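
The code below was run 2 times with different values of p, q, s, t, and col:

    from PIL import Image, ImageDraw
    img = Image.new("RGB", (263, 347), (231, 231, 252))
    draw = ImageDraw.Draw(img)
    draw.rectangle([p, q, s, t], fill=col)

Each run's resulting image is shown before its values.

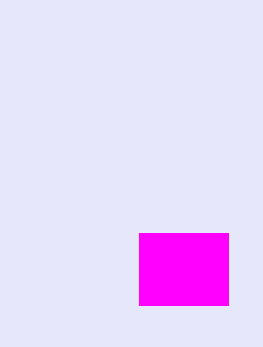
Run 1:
p = 139, q = 233, s = 228, t = 305, col = 'magenta'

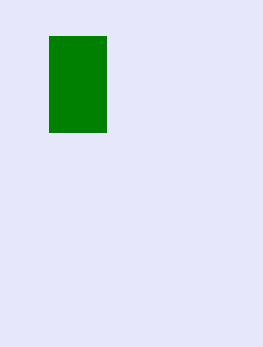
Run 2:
p = 49, q = 36, s = 106, t = 132, col = 'green'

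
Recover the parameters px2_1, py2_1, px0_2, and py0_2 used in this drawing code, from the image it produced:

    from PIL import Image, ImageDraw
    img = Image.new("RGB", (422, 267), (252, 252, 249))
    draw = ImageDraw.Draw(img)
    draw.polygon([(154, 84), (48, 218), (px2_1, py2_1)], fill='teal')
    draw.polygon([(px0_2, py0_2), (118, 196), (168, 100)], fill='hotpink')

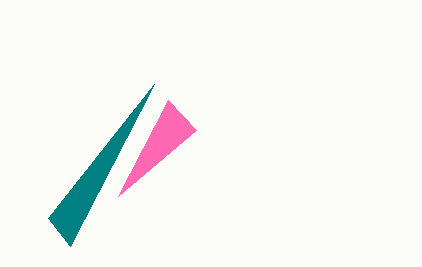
px2_1 = 70, py2_1 = 246, px0_2 = 196, py0_2 = 130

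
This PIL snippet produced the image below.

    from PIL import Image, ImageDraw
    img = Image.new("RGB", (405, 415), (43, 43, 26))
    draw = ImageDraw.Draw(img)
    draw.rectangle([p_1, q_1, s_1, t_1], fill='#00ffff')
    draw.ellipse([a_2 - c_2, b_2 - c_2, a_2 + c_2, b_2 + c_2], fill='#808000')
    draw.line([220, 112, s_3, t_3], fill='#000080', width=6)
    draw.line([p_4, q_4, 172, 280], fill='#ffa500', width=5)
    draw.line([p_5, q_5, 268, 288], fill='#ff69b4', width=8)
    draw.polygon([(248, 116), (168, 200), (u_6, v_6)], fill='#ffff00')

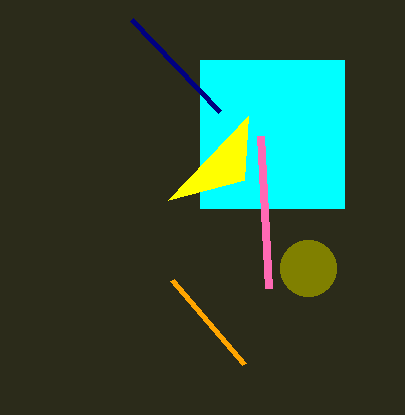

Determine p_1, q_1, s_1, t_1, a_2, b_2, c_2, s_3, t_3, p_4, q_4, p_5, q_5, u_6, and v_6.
p_1 = 200; q_1 = 60; s_1 = 344; t_1 = 208; a_2 = 308; b_2 = 268; c_2 = 28; s_3 = 132; t_3 = 20; p_4 = 244; q_4 = 364; p_5 = 260; q_5 = 136; u_6 = 244; v_6 = 180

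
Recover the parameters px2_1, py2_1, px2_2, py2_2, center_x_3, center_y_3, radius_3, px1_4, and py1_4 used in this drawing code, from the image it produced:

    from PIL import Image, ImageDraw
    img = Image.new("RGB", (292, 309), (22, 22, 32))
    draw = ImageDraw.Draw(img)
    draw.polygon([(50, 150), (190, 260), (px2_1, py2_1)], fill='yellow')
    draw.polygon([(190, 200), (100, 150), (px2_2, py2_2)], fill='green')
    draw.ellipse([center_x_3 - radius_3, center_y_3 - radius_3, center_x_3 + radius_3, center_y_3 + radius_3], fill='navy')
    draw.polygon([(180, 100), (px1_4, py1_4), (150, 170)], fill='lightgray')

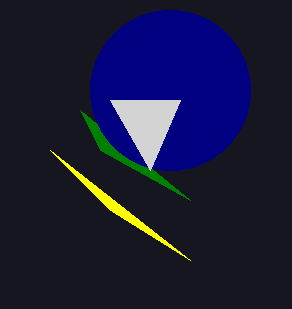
px2_1 = 110; py2_1 = 210; px2_2 = 80; py2_2 = 110; center_x_3 = 170; center_y_3 = 90; radius_3 = 80; px1_4 = 110; py1_4 = 100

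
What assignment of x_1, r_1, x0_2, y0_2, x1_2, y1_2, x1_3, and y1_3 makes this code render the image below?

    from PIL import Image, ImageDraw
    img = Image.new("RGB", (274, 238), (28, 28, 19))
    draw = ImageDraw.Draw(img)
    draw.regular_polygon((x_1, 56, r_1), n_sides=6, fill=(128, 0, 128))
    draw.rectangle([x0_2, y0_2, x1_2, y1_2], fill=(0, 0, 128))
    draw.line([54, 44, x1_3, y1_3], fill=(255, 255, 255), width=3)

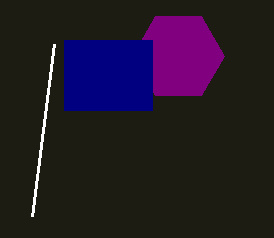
x_1 = 178, r_1 = 46, x0_2 = 64, y0_2 = 40, x1_2 = 152, y1_2 = 110, x1_3 = 32, y1_3 = 216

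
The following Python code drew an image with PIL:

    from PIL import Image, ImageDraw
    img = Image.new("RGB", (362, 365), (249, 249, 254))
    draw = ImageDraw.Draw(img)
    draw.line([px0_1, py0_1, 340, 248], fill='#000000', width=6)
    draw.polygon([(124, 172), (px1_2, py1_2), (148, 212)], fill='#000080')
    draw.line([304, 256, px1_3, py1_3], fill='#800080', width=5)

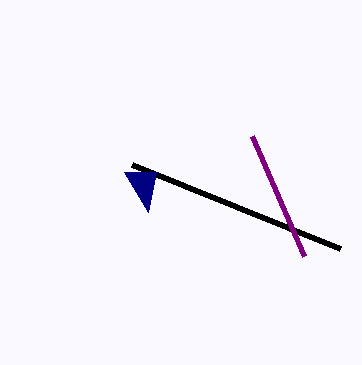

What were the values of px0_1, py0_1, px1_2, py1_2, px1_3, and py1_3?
px0_1 = 132
py0_1 = 164
px1_2 = 156
py1_2 = 172
px1_3 = 252
py1_3 = 136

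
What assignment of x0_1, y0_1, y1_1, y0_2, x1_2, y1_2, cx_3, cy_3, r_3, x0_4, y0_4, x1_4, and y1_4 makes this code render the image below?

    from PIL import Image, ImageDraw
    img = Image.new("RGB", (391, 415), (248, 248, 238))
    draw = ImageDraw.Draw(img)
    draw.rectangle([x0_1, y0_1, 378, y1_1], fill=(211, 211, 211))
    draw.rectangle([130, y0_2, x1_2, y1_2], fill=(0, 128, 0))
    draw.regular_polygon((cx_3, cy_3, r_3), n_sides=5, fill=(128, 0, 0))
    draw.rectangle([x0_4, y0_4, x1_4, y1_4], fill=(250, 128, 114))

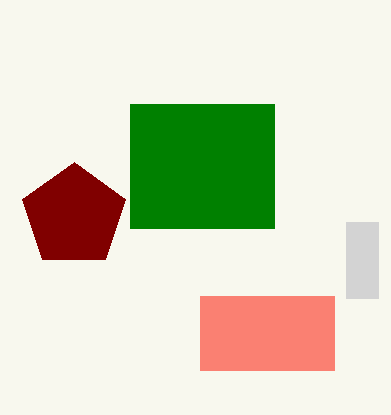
x0_1 = 346
y0_1 = 222
y1_1 = 298
y0_2 = 104
x1_2 = 274
y1_2 = 228
cx_3 = 74
cy_3 = 216
r_3 = 54
x0_4 = 200
y0_4 = 296
x1_4 = 334
y1_4 = 370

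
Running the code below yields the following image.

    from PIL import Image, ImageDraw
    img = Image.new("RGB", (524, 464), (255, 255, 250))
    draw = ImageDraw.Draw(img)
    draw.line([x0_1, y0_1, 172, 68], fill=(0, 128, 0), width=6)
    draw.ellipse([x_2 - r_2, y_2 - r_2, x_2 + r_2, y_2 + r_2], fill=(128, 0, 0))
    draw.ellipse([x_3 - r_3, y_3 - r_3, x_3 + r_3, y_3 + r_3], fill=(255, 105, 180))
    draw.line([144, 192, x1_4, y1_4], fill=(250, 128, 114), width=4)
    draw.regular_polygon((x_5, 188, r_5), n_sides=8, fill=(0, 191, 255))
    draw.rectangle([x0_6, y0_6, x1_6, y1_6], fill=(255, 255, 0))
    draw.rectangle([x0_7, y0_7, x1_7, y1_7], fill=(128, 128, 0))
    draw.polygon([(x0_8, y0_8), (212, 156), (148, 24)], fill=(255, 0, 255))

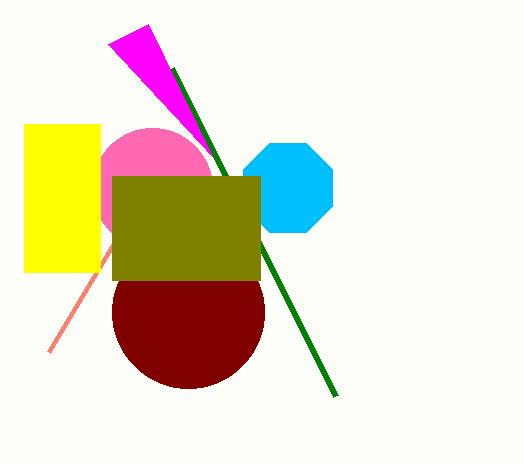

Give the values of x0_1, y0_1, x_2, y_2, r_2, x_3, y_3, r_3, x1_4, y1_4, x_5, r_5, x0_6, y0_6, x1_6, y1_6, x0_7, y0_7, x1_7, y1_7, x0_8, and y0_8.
x0_1 = 336
y0_1 = 396
x_2 = 188
y_2 = 312
r_2 = 76
x_3 = 152
y_3 = 188
r_3 = 60
x1_4 = 48
y1_4 = 352
x_5 = 288
r_5 = 48
x0_6 = 24
y0_6 = 124
x1_6 = 100
y1_6 = 272
x0_7 = 112
y0_7 = 176
x1_7 = 260
y1_7 = 280
x0_8 = 108
y0_8 = 44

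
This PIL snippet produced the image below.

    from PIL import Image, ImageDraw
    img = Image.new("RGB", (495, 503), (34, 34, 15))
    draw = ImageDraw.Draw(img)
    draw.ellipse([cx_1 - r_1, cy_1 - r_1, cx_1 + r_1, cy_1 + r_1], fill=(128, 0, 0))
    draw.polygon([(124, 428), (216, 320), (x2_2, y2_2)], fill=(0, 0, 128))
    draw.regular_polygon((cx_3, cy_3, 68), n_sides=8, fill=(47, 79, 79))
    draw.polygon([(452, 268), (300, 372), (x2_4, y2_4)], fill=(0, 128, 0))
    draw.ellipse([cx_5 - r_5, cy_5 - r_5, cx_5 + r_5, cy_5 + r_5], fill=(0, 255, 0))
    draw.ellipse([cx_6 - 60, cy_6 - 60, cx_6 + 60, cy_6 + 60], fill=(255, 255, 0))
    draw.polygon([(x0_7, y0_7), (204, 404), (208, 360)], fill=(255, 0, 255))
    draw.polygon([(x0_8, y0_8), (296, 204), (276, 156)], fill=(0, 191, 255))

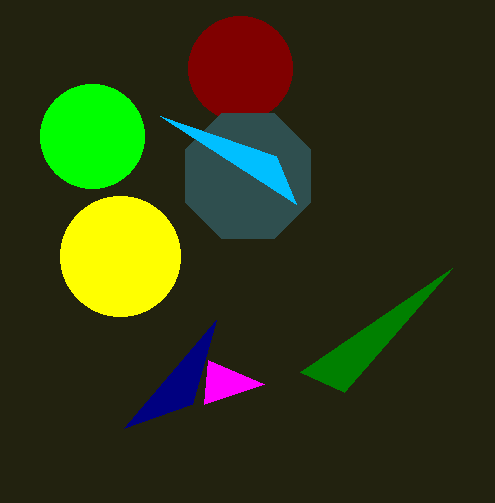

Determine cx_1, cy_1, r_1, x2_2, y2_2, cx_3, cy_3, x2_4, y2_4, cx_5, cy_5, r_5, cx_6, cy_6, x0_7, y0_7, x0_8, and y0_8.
cx_1 = 240, cy_1 = 68, r_1 = 52, x2_2 = 192, y2_2 = 404, cx_3 = 248, cy_3 = 176, x2_4 = 344, y2_4 = 392, cx_5 = 92, cy_5 = 136, r_5 = 52, cx_6 = 120, cy_6 = 256, x0_7 = 264, y0_7 = 384, x0_8 = 160, y0_8 = 116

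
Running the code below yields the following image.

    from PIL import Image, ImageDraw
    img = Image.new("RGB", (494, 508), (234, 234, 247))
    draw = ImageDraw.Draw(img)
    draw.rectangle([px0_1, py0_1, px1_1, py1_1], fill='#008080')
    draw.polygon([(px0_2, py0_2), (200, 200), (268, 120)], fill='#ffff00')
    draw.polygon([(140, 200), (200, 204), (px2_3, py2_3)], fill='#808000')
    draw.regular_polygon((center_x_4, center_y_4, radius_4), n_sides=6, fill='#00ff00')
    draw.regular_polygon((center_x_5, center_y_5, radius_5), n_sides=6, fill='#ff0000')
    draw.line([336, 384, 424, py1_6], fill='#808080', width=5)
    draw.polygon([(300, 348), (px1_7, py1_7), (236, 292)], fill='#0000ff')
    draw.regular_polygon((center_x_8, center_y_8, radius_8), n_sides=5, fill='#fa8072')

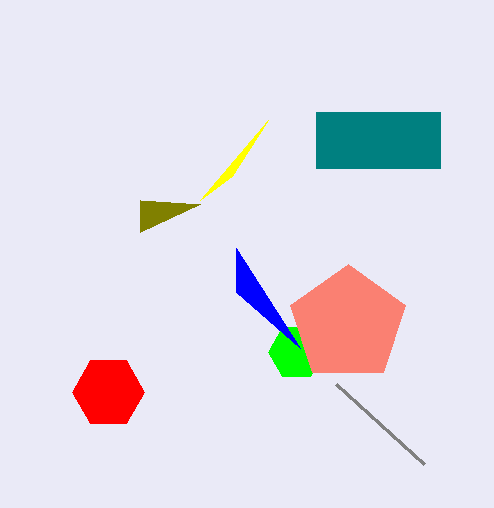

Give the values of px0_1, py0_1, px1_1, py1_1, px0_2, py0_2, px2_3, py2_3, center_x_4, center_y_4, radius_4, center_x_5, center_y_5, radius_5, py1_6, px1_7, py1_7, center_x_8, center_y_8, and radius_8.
px0_1 = 316, py0_1 = 112, px1_1 = 440, py1_1 = 168, px0_2 = 232, py0_2 = 176, px2_3 = 140, py2_3 = 232, center_x_4 = 296, center_y_4 = 352, radius_4 = 28, center_x_5 = 108, center_y_5 = 392, radius_5 = 36, py1_6 = 464, px1_7 = 236, py1_7 = 248, center_x_8 = 348, center_y_8 = 324, radius_8 = 60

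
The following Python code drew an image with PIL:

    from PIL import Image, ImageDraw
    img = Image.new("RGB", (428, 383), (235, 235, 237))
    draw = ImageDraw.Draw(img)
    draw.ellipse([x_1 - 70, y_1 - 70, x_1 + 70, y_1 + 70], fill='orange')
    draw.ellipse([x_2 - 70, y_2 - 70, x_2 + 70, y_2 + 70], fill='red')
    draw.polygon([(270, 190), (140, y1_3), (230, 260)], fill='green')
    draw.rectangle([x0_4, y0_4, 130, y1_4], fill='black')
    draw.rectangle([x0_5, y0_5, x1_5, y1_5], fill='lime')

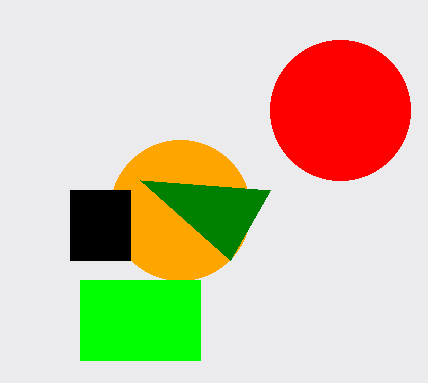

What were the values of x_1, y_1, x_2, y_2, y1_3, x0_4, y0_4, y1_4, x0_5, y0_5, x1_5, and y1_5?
x_1 = 180; y_1 = 210; x_2 = 340; y_2 = 110; y1_3 = 180; x0_4 = 70; y0_4 = 190; y1_4 = 260; x0_5 = 80; y0_5 = 280; x1_5 = 200; y1_5 = 360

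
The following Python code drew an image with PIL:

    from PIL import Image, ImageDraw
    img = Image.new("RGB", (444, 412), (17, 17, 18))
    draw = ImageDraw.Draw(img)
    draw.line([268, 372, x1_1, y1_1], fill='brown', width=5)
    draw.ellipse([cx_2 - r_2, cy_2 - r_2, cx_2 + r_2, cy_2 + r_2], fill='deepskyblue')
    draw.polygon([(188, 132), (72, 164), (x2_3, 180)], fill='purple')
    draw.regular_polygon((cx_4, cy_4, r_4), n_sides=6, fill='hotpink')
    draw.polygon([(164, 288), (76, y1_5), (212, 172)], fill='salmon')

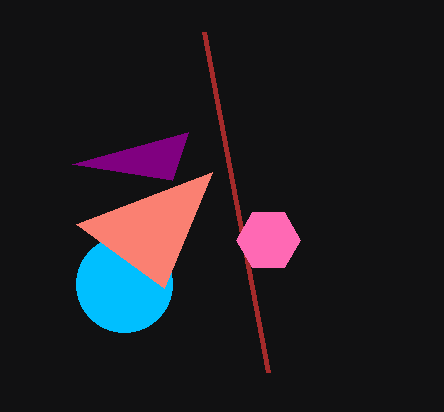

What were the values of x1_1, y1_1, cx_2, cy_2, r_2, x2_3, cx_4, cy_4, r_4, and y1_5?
x1_1 = 204, y1_1 = 32, cx_2 = 124, cy_2 = 284, r_2 = 48, x2_3 = 172, cx_4 = 268, cy_4 = 240, r_4 = 32, y1_5 = 224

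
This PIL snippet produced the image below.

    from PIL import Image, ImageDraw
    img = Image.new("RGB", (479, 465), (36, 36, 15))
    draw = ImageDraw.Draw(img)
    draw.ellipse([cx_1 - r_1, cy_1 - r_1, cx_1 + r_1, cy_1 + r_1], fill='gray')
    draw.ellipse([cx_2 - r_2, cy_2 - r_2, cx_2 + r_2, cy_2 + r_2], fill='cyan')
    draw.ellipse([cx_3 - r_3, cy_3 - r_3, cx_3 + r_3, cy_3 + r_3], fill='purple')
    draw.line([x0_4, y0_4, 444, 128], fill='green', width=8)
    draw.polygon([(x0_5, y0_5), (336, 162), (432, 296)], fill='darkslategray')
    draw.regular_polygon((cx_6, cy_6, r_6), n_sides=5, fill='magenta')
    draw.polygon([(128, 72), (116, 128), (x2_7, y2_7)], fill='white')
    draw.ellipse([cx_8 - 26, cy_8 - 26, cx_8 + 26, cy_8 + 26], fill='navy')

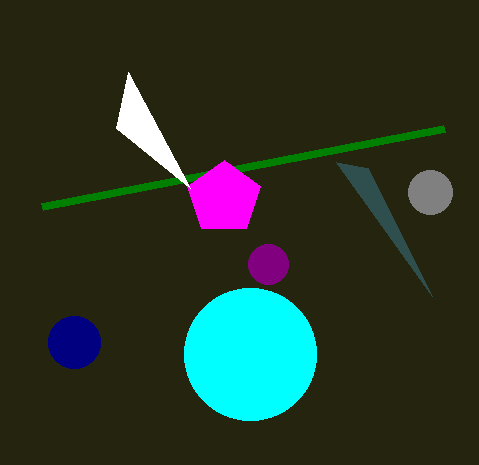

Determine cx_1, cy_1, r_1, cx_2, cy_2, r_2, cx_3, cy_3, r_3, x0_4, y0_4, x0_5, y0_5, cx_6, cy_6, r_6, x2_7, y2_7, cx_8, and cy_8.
cx_1 = 430; cy_1 = 192; r_1 = 22; cx_2 = 250; cy_2 = 354; r_2 = 66; cx_3 = 268; cy_3 = 264; r_3 = 20; x0_4 = 42; y0_4 = 206; x0_5 = 368; y0_5 = 168; cx_6 = 224; cy_6 = 198; r_6 = 38; x2_7 = 190; y2_7 = 188; cx_8 = 74; cy_8 = 342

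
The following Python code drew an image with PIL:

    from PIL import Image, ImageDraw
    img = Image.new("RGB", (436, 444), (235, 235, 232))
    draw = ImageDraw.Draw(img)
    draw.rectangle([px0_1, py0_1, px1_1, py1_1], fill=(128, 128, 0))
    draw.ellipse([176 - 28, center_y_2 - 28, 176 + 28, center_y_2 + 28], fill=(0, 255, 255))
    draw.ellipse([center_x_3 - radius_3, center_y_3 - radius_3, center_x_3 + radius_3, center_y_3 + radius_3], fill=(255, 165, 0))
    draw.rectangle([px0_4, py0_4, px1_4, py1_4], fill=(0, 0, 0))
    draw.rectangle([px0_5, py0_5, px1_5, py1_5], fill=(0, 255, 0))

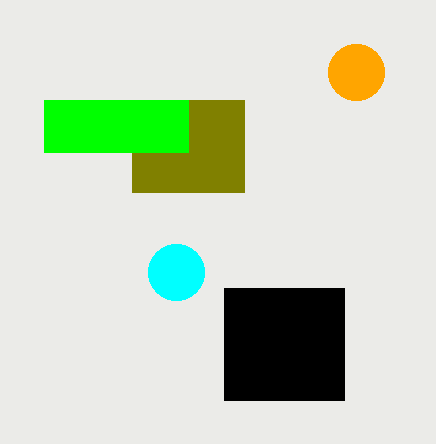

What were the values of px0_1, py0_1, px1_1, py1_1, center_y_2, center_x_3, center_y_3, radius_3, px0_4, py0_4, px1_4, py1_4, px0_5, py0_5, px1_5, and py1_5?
px0_1 = 132, py0_1 = 100, px1_1 = 244, py1_1 = 192, center_y_2 = 272, center_x_3 = 356, center_y_3 = 72, radius_3 = 28, px0_4 = 224, py0_4 = 288, px1_4 = 344, py1_4 = 400, px0_5 = 44, py0_5 = 100, px1_5 = 188, py1_5 = 152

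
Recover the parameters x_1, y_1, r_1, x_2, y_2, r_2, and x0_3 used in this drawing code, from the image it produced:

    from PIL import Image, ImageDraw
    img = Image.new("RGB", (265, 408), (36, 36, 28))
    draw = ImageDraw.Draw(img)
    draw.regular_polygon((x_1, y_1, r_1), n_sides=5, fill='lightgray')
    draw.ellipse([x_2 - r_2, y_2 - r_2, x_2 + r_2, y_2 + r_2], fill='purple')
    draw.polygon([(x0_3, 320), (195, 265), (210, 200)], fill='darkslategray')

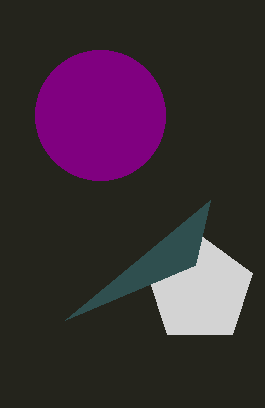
x_1 = 200; y_1 = 290; r_1 = 55; x_2 = 100; y_2 = 115; r_2 = 65; x0_3 = 65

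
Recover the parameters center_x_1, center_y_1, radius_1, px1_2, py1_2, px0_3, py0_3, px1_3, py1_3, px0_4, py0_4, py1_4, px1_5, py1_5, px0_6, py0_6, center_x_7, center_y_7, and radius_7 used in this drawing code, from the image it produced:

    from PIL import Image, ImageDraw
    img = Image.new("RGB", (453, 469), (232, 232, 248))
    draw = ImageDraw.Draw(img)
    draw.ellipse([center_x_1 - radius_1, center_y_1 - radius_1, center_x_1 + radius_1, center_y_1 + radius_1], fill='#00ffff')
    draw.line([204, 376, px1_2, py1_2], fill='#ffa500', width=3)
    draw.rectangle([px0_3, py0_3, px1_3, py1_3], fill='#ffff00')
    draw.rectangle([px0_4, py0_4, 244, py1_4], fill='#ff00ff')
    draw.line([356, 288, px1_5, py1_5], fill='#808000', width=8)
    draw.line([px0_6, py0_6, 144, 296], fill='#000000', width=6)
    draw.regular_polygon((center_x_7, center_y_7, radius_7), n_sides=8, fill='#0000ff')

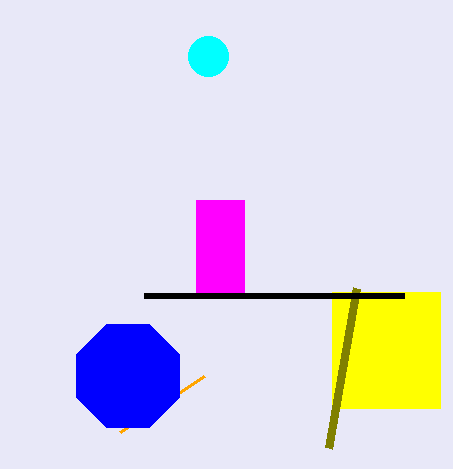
center_x_1 = 208, center_y_1 = 56, radius_1 = 20, px1_2 = 120, py1_2 = 432, px0_3 = 332, py0_3 = 292, px1_3 = 440, py1_3 = 408, px0_4 = 196, py0_4 = 200, py1_4 = 292, px1_5 = 328, py1_5 = 448, px0_6 = 404, py0_6 = 296, center_x_7 = 128, center_y_7 = 376, radius_7 = 56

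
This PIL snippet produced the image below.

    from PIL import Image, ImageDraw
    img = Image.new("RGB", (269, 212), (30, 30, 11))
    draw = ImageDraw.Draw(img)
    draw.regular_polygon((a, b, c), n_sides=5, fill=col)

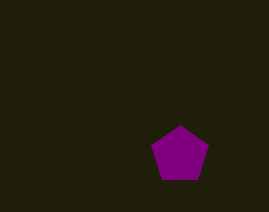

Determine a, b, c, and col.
a = 180; b = 155; c = 30; col = 'purple'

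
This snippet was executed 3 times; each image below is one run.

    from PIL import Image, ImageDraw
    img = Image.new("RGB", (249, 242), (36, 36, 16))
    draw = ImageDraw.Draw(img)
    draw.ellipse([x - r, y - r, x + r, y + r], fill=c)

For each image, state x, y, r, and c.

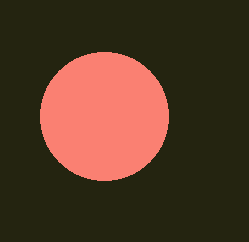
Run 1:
x = 104
y = 116
r = 64
c = 'salmon'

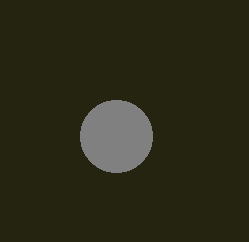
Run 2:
x = 116; y = 136; r = 36; c = 'gray'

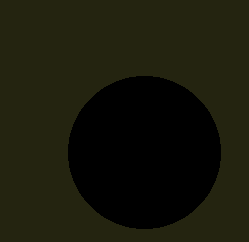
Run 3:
x = 144; y = 152; r = 76; c = 'black'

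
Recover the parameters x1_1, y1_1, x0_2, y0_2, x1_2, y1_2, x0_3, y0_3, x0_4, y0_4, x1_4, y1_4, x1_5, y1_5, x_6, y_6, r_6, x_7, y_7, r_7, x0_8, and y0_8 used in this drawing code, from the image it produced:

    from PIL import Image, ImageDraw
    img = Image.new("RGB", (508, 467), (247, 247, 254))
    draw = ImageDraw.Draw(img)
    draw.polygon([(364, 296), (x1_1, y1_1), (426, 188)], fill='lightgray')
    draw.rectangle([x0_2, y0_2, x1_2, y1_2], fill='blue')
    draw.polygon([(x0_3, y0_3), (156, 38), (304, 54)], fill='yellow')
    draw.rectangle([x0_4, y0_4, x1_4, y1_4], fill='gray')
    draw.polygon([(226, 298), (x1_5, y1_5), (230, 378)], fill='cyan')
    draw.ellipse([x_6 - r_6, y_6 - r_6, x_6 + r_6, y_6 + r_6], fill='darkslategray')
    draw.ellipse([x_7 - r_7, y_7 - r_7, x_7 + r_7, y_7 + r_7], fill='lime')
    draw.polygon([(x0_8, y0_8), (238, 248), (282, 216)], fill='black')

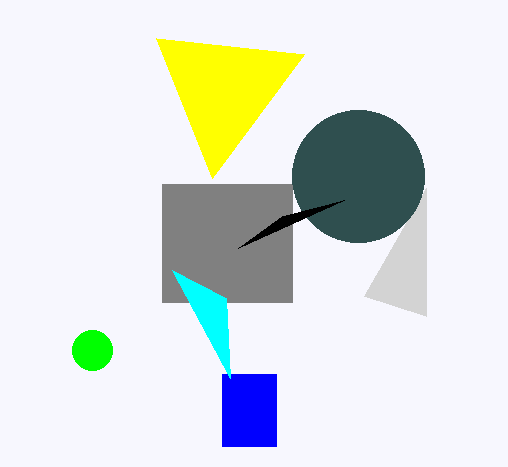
x1_1 = 426; y1_1 = 316; x0_2 = 222; y0_2 = 374; x1_2 = 276; y1_2 = 446; x0_3 = 212; y0_3 = 178; x0_4 = 162; y0_4 = 184; x1_4 = 292; y1_4 = 302; x1_5 = 172; y1_5 = 270; x_6 = 358; y_6 = 176; r_6 = 66; x_7 = 92; y_7 = 350; r_7 = 20; x0_8 = 344; y0_8 = 200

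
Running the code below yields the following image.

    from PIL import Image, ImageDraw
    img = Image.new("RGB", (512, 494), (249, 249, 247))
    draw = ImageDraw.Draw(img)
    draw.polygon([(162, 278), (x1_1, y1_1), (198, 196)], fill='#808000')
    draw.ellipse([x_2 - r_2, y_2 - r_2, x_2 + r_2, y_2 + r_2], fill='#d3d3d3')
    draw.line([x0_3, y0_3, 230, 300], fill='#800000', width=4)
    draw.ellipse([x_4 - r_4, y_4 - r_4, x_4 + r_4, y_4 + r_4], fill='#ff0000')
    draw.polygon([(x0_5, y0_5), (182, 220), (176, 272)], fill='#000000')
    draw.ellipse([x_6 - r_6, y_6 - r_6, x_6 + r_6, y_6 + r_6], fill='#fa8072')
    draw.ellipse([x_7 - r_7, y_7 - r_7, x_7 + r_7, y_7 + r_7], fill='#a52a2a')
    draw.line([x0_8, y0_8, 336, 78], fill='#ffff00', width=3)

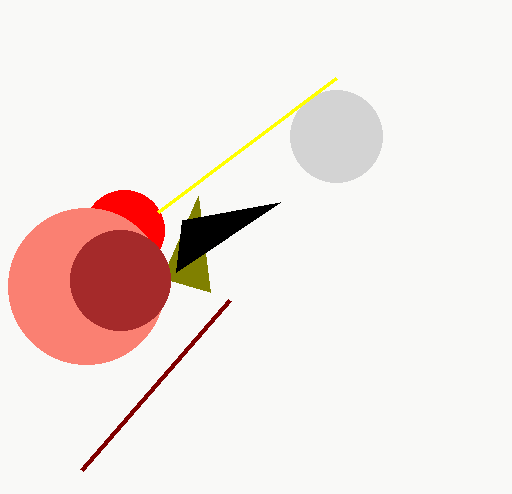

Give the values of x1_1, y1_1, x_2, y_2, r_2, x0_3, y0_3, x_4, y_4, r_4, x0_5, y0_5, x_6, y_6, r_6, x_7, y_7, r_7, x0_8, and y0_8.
x1_1 = 210
y1_1 = 292
x_2 = 336
y_2 = 136
r_2 = 46
x0_3 = 82
y0_3 = 470
x_4 = 124
y_4 = 230
r_4 = 40
x0_5 = 280
y0_5 = 202
x_6 = 86
y_6 = 286
r_6 = 78
x_7 = 120
y_7 = 280
r_7 = 50
x0_8 = 158
y0_8 = 212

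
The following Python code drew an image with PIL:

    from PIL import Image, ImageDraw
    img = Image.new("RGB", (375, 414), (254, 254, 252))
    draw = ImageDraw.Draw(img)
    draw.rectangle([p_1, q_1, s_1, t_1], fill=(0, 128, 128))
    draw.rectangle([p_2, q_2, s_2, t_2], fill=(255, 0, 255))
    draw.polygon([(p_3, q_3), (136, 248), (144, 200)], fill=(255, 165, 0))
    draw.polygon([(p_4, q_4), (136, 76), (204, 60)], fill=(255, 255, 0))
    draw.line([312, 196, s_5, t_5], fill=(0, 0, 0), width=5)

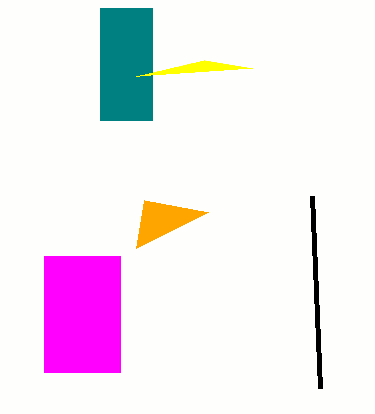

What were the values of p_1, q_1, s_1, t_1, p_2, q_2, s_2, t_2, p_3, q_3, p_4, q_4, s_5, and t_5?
p_1 = 100
q_1 = 8
s_1 = 152
t_1 = 120
p_2 = 44
q_2 = 256
s_2 = 120
t_2 = 372
p_3 = 208
q_3 = 212
p_4 = 252
q_4 = 68
s_5 = 320
t_5 = 388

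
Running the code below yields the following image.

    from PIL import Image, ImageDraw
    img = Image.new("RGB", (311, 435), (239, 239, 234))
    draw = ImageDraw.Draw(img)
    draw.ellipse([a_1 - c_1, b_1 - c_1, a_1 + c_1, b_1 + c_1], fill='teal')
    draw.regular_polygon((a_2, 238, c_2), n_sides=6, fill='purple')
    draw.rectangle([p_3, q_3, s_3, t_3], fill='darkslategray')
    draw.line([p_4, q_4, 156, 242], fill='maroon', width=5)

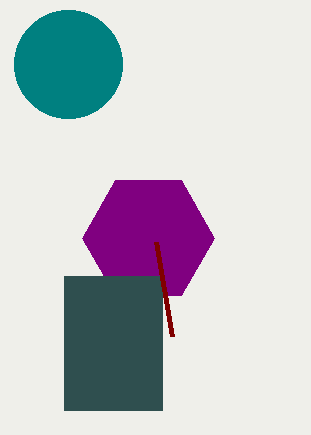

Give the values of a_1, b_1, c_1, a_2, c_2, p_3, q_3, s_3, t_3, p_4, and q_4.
a_1 = 68; b_1 = 64; c_1 = 54; a_2 = 148; c_2 = 66; p_3 = 64; q_3 = 276; s_3 = 162; t_3 = 410; p_4 = 172; q_4 = 336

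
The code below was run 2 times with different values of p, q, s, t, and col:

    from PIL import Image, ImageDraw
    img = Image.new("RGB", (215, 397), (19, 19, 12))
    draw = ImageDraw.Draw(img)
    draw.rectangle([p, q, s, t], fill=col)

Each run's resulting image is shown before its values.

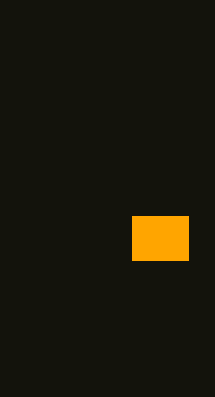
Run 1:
p = 132; q = 216; s = 188; t = 260; col = 'orange'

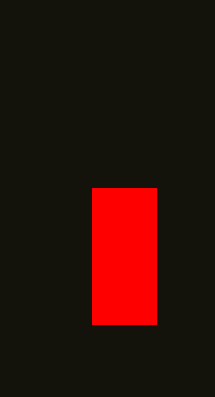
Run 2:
p = 92; q = 188; s = 156; t = 324; col = 'red'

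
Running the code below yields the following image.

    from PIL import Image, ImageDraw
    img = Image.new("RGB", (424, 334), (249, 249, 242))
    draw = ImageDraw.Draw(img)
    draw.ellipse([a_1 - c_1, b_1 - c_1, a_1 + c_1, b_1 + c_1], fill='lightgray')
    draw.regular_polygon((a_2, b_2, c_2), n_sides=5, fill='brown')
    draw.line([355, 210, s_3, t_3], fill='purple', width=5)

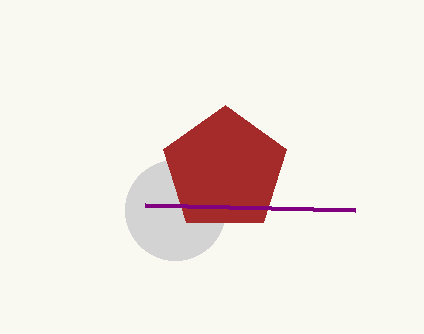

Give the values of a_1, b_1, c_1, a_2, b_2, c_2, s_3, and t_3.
a_1 = 175, b_1 = 210, c_1 = 50, a_2 = 225, b_2 = 170, c_2 = 65, s_3 = 145, t_3 = 205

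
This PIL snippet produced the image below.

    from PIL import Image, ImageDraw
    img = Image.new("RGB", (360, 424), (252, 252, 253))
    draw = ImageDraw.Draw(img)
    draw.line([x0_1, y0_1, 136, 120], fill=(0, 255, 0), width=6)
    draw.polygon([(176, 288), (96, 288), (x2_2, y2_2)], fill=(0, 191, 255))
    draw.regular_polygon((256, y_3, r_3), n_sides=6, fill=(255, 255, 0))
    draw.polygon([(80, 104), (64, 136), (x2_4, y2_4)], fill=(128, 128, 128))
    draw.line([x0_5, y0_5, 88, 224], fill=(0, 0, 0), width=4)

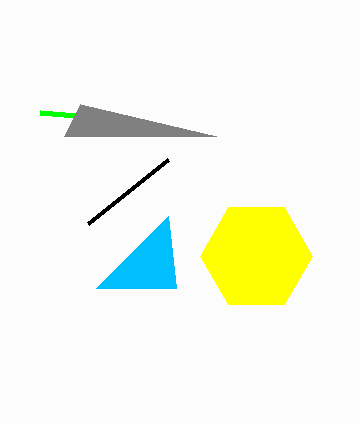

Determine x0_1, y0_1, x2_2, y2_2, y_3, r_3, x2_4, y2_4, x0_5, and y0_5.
x0_1 = 40; y0_1 = 112; x2_2 = 168; y2_2 = 216; y_3 = 256; r_3 = 56; x2_4 = 216; y2_4 = 136; x0_5 = 168; y0_5 = 160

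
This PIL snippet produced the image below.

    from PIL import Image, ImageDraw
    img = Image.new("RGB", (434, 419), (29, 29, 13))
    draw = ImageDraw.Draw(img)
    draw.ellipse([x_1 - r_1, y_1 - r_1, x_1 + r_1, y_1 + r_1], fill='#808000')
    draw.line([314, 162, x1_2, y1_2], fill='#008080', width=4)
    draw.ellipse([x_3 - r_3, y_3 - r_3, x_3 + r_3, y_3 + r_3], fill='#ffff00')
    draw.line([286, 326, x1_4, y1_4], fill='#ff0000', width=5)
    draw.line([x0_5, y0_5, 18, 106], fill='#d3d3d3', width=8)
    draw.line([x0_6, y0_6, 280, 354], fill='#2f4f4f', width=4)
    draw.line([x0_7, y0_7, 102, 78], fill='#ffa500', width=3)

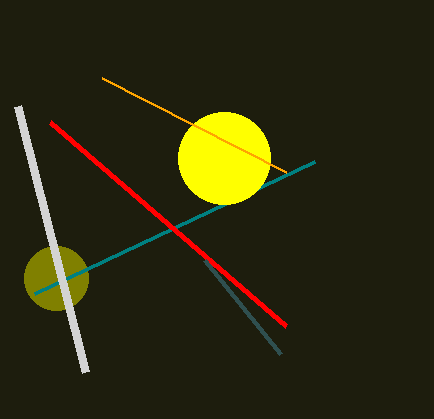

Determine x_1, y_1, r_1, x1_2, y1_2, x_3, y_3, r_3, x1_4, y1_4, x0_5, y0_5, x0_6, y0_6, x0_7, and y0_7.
x_1 = 56, y_1 = 278, r_1 = 32, x1_2 = 34, y1_2 = 294, x_3 = 224, y_3 = 158, r_3 = 46, x1_4 = 50, y1_4 = 122, x0_5 = 86, y0_5 = 372, x0_6 = 204, y0_6 = 260, x0_7 = 286, y0_7 = 172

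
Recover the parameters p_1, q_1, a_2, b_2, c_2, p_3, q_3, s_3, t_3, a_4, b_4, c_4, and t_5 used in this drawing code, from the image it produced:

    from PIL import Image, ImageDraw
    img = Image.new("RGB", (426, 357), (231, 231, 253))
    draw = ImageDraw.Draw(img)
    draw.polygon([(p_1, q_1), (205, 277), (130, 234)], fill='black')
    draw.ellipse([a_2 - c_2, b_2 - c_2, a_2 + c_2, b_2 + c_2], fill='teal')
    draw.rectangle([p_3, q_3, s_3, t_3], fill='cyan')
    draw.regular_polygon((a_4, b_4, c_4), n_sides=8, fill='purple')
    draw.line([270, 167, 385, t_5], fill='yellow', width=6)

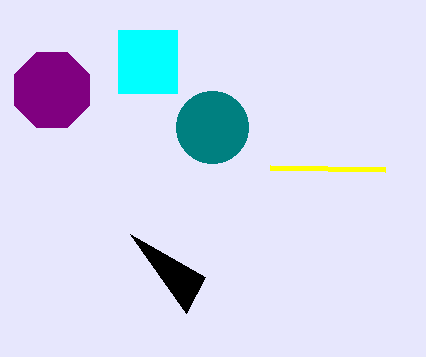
p_1 = 186
q_1 = 313
a_2 = 212
b_2 = 127
c_2 = 36
p_3 = 118
q_3 = 30
s_3 = 177
t_3 = 93
a_4 = 52
b_4 = 90
c_4 = 41
t_5 = 169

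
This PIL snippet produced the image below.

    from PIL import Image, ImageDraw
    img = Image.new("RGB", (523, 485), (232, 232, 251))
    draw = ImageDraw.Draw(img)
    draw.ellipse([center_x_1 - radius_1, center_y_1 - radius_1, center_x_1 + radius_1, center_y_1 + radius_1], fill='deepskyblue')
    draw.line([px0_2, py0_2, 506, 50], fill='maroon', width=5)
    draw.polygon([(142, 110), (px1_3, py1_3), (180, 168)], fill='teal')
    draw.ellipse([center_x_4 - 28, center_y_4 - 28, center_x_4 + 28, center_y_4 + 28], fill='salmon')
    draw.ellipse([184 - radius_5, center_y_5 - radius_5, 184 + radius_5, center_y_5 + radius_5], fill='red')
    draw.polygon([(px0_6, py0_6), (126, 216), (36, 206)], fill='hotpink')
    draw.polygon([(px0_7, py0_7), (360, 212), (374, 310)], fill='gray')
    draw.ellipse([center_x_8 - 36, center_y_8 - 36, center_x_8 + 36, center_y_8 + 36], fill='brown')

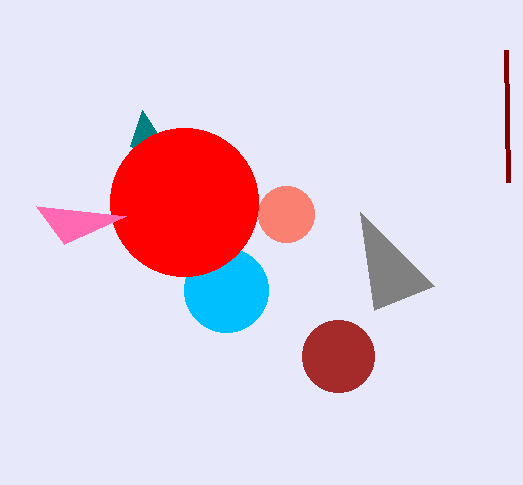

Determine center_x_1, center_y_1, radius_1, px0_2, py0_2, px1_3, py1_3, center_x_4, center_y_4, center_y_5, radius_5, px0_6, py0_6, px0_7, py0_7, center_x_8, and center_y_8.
center_x_1 = 226, center_y_1 = 290, radius_1 = 42, px0_2 = 508, py0_2 = 182, px1_3 = 130, py1_3 = 146, center_x_4 = 286, center_y_4 = 214, center_y_5 = 202, radius_5 = 74, px0_6 = 64, py0_6 = 244, px0_7 = 434, py0_7 = 286, center_x_8 = 338, center_y_8 = 356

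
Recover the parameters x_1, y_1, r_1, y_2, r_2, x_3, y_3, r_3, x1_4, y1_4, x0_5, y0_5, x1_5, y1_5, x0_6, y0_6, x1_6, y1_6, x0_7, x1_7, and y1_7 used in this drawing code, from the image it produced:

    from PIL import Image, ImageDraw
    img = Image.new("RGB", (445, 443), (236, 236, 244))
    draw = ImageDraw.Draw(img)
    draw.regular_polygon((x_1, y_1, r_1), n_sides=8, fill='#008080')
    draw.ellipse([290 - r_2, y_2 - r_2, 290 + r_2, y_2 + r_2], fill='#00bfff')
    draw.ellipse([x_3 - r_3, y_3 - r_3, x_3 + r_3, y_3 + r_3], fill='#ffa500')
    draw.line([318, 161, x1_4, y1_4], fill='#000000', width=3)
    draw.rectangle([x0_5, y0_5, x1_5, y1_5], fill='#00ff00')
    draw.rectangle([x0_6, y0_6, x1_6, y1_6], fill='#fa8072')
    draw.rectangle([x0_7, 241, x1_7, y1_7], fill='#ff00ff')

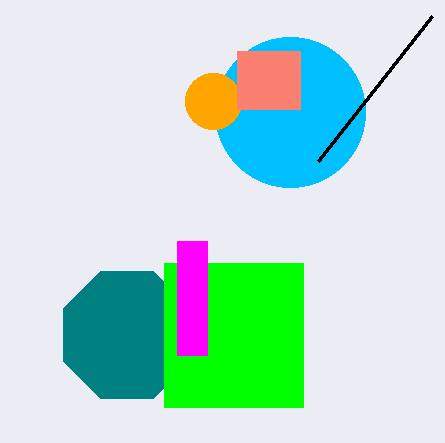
x_1 = 127; y_1 = 335; r_1 = 69; y_2 = 112; r_2 = 75; x_3 = 213; y_3 = 101; r_3 = 28; x1_4 = 432; y1_4 = 16; x0_5 = 164; y0_5 = 263; x1_5 = 303; y1_5 = 407; x0_6 = 237; y0_6 = 51; x1_6 = 300; y1_6 = 109; x0_7 = 177; x1_7 = 207; y1_7 = 355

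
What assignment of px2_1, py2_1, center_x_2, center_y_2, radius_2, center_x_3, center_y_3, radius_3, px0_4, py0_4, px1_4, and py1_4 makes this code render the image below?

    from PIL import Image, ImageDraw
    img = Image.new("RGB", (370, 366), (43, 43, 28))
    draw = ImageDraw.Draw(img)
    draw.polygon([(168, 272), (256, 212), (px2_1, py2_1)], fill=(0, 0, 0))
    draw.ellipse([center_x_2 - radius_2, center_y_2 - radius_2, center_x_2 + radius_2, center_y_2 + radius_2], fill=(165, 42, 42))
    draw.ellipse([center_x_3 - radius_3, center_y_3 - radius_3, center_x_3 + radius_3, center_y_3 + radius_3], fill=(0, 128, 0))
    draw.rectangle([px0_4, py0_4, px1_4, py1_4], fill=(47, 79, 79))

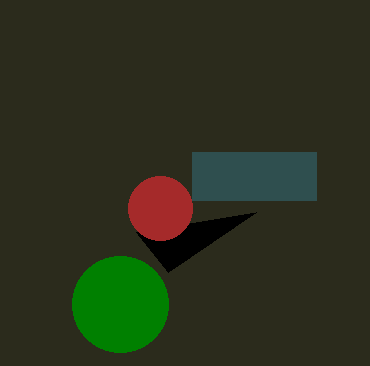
px2_1 = 136
py2_1 = 232
center_x_2 = 160
center_y_2 = 208
radius_2 = 32
center_x_3 = 120
center_y_3 = 304
radius_3 = 48
px0_4 = 192
py0_4 = 152
px1_4 = 316
py1_4 = 200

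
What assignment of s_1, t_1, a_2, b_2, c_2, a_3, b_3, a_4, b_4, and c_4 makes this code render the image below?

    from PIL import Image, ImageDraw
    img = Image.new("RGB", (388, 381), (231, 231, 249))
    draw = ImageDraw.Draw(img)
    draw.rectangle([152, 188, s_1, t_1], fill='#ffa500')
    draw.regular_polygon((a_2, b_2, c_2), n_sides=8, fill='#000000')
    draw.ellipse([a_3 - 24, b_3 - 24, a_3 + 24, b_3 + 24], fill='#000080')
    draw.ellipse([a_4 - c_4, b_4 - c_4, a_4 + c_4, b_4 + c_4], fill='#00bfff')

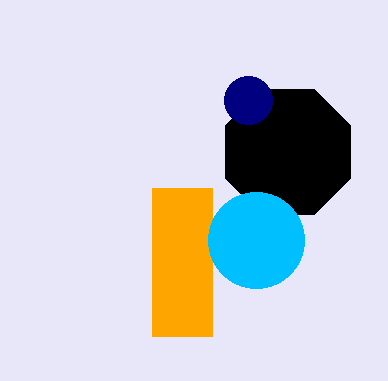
s_1 = 212
t_1 = 336
a_2 = 288
b_2 = 152
c_2 = 68
a_3 = 248
b_3 = 100
a_4 = 256
b_4 = 240
c_4 = 48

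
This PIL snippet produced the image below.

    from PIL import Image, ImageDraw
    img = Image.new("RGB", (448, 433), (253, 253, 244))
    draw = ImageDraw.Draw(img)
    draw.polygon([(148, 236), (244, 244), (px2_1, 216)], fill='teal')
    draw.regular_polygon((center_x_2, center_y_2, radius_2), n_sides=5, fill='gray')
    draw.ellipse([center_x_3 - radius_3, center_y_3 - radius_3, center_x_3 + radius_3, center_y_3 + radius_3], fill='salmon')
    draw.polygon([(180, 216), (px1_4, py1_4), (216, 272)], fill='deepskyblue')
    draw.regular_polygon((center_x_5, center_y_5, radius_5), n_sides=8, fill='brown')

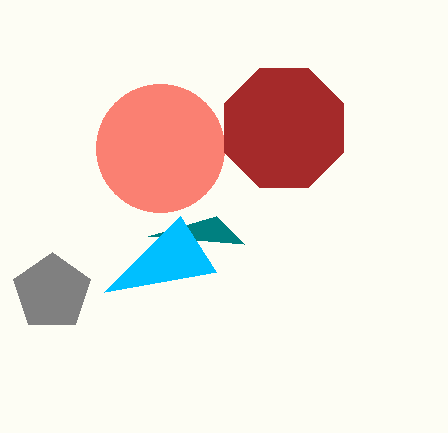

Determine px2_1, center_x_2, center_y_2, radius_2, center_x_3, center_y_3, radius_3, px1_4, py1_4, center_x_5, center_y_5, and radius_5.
px2_1 = 216; center_x_2 = 52; center_y_2 = 292; radius_2 = 40; center_x_3 = 160; center_y_3 = 148; radius_3 = 64; px1_4 = 104; py1_4 = 292; center_x_5 = 284; center_y_5 = 128; radius_5 = 64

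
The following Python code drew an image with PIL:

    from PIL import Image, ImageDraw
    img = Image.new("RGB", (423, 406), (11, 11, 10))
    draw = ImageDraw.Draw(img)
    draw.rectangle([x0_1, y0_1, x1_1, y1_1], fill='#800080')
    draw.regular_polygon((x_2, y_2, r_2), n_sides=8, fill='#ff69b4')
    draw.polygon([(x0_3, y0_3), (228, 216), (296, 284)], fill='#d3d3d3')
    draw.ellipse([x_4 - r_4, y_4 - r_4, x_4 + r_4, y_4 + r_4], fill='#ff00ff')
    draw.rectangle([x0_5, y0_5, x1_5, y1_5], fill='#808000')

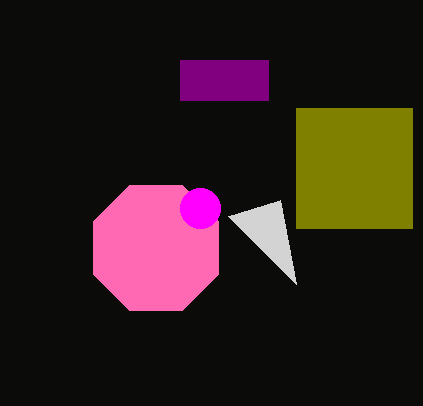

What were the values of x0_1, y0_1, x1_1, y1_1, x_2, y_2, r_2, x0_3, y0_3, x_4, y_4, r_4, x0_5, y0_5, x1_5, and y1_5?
x0_1 = 180, y0_1 = 60, x1_1 = 268, y1_1 = 100, x_2 = 156, y_2 = 248, r_2 = 68, x0_3 = 280, y0_3 = 200, x_4 = 200, y_4 = 208, r_4 = 20, x0_5 = 296, y0_5 = 108, x1_5 = 412, y1_5 = 228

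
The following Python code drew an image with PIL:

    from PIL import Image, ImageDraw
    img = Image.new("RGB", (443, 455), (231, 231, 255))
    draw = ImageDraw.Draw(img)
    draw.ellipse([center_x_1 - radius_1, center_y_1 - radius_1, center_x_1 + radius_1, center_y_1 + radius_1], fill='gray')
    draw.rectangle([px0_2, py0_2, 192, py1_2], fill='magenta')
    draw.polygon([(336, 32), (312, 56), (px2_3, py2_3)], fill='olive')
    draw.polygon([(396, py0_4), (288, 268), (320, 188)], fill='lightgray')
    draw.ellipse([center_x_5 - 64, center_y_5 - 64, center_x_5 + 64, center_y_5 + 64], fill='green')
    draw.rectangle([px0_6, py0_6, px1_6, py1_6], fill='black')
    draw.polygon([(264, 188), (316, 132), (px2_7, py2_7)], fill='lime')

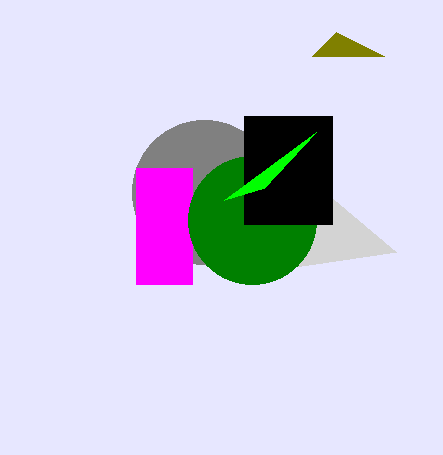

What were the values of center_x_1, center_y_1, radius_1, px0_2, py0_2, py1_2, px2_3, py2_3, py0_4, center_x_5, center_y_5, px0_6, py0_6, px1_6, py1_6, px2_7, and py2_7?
center_x_1 = 204; center_y_1 = 192; radius_1 = 72; px0_2 = 136; py0_2 = 168; py1_2 = 284; px2_3 = 384; py2_3 = 56; py0_4 = 252; center_x_5 = 252; center_y_5 = 220; px0_6 = 244; py0_6 = 116; px1_6 = 332; py1_6 = 224; px2_7 = 224; py2_7 = 200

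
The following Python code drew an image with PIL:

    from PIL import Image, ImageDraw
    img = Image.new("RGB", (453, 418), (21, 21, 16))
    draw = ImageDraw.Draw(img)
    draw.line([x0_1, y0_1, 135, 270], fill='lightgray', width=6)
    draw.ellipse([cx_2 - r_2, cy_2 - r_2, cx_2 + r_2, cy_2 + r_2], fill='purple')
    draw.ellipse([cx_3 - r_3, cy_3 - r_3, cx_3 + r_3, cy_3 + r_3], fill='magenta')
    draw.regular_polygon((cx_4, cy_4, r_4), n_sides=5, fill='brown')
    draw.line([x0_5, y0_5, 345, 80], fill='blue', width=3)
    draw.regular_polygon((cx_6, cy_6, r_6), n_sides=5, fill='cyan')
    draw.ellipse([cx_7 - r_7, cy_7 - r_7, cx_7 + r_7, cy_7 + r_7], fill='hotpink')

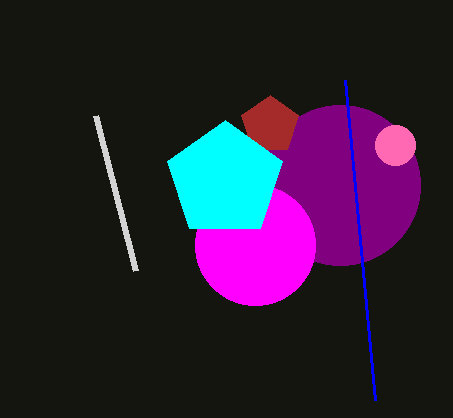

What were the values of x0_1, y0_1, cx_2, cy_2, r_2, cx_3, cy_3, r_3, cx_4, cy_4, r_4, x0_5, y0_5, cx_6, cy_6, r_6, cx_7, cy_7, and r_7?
x0_1 = 95
y0_1 = 115
cx_2 = 340
cy_2 = 185
r_2 = 80
cx_3 = 255
cy_3 = 245
r_3 = 60
cx_4 = 270
cy_4 = 125
r_4 = 30
x0_5 = 375
y0_5 = 400
cx_6 = 225
cy_6 = 180
r_6 = 60
cx_7 = 395
cy_7 = 145
r_7 = 20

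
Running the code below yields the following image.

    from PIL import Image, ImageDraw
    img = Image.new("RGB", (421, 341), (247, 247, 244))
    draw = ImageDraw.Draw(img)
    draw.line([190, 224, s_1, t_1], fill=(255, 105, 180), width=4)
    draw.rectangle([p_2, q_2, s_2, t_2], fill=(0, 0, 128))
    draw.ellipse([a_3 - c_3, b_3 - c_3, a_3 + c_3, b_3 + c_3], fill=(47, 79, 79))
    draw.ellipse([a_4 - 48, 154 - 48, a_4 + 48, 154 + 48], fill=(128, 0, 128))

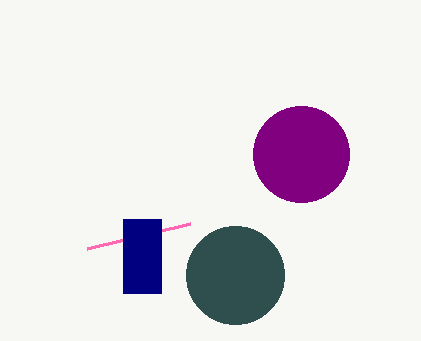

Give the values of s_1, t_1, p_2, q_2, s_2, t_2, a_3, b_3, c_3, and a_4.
s_1 = 87, t_1 = 249, p_2 = 123, q_2 = 219, s_2 = 161, t_2 = 293, a_3 = 235, b_3 = 275, c_3 = 49, a_4 = 301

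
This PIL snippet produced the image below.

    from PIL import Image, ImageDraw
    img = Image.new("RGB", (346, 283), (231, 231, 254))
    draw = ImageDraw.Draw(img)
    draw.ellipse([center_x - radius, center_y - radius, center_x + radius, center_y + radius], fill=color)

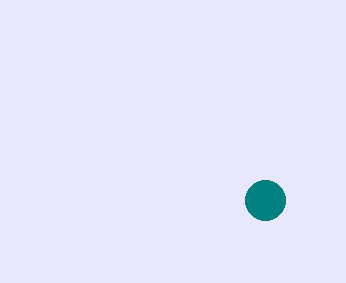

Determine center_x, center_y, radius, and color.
center_x = 265; center_y = 200; radius = 20; color = 'teal'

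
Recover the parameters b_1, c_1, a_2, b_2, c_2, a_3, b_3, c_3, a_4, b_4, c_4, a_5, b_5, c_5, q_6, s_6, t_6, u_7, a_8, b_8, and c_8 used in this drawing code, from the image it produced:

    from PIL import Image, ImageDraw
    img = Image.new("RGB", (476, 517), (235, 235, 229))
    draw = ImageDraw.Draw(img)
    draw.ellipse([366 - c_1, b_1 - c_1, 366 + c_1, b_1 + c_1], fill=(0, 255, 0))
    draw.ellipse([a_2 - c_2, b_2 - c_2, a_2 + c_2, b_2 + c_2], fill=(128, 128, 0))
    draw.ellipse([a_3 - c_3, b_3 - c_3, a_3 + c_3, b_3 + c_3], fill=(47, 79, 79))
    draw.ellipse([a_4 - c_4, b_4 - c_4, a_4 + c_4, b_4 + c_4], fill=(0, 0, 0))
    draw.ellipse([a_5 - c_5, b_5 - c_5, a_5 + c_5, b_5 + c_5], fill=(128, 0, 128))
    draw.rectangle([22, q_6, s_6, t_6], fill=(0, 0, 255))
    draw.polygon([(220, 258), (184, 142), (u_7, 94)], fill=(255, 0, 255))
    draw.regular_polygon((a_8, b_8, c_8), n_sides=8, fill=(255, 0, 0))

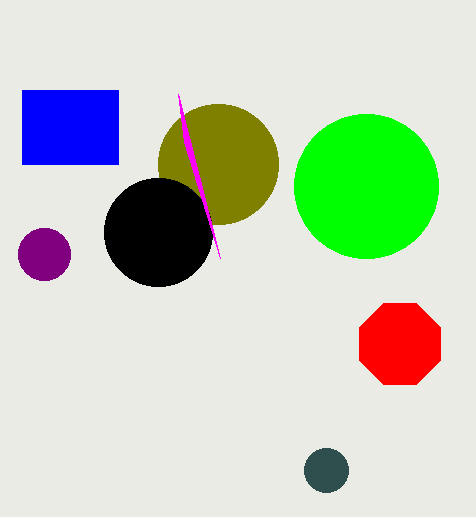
b_1 = 186; c_1 = 72; a_2 = 218; b_2 = 164; c_2 = 60; a_3 = 326; b_3 = 470; c_3 = 22; a_4 = 158; b_4 = 232; c_4 = 54; a_5 = 44; b_5 = 254; c_5 = 26; q_6 = 90; s_6 = 118; t_6 = 164; u_7 = 178; a_8 = 400; b_8 = 344; c_8 = 44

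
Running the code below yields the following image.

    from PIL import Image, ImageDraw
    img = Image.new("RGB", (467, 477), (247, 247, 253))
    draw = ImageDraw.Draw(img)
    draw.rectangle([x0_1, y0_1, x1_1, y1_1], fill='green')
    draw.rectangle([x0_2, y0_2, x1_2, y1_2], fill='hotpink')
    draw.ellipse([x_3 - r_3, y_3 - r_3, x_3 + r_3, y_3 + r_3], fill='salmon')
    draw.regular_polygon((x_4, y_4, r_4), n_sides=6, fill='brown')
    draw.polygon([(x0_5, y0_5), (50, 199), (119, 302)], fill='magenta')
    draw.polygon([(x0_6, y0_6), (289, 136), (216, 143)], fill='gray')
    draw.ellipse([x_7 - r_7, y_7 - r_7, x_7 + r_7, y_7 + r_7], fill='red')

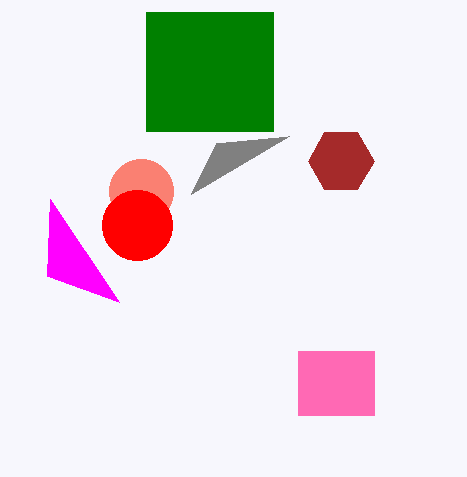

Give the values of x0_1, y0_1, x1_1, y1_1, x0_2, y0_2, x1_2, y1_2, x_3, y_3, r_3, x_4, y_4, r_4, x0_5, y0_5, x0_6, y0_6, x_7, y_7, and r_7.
x0_1 = 146
y0_1 = 12
x1_1 = 273
y1_1 = 131
x0_2 = 298
y0_2 = 351
x1_2 = 374
y1_2 = 415
x_3 = 141
y_3 = 191
r_3 = 32
x_4 = 341
y_4 = 161
r_4 = 33
x0_5 = 47
y0_5 = 276
x0_6 = 191
y0_6 = 194
x_7 = 137
y_7 = 225
r_7 = 35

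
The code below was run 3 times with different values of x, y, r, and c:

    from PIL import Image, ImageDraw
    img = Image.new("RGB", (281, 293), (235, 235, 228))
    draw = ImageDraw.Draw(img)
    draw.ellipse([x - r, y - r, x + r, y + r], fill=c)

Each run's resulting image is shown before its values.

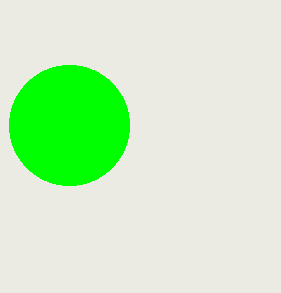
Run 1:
x = 69; y = 125; r = 60; c = 'lime'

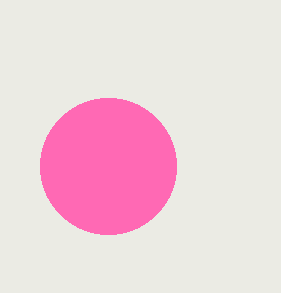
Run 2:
x = 108
y = 166
r = 68
c = 'hotpink'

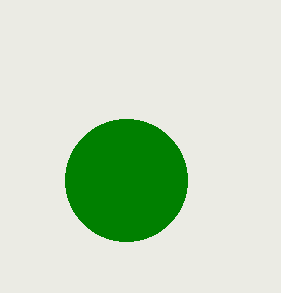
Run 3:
x = 126, y = 180, r = 61, c = 'green'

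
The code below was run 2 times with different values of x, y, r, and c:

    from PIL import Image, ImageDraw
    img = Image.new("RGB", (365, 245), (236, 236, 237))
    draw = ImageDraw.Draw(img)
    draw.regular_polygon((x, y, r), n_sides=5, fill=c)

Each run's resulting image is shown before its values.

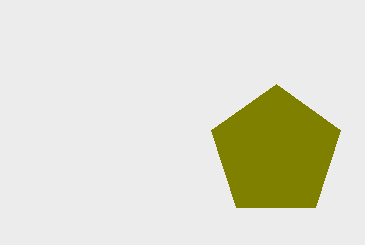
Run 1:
x = 276; y = 152; r = 68; c = 'olive'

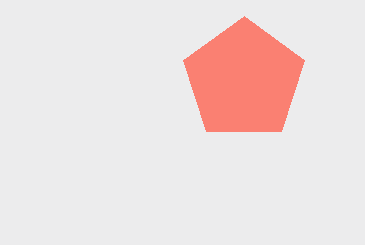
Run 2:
x = 244
y = 80
r = 64
c = 'salmon'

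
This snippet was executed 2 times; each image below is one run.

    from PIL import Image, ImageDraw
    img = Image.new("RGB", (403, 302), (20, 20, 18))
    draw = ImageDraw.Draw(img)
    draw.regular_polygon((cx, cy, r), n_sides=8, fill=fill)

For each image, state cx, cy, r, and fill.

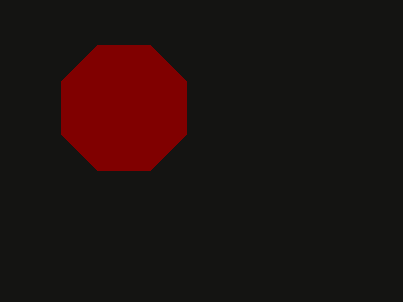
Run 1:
cx = 124, cy = 108, r = 68, fill = 'maroon'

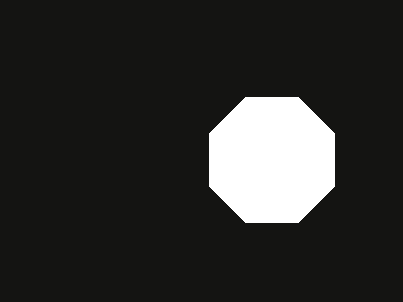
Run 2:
cx = 272
cy = 160
r = 68
fill = 'white'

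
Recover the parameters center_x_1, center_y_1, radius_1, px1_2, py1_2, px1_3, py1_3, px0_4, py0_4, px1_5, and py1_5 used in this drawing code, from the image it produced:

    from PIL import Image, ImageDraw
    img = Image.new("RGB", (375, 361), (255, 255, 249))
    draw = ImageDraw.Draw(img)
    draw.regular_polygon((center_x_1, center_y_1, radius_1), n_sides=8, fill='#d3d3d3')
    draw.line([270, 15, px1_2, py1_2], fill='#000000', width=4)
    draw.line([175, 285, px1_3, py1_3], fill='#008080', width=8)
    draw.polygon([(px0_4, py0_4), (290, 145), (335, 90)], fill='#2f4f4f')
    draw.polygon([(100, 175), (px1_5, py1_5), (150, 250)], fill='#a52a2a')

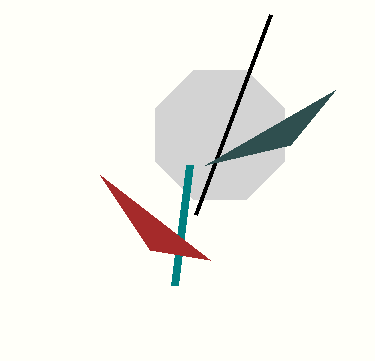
center_x_1 = 220; center_y_1 = 135; radius_1 = 70; px1_2 = 195; py1_2 = 215; px1_3 = 190; py1_3 = 165; px0_4 = 205; py0_4 = 165; px1_5 = 210; py1_5 = 260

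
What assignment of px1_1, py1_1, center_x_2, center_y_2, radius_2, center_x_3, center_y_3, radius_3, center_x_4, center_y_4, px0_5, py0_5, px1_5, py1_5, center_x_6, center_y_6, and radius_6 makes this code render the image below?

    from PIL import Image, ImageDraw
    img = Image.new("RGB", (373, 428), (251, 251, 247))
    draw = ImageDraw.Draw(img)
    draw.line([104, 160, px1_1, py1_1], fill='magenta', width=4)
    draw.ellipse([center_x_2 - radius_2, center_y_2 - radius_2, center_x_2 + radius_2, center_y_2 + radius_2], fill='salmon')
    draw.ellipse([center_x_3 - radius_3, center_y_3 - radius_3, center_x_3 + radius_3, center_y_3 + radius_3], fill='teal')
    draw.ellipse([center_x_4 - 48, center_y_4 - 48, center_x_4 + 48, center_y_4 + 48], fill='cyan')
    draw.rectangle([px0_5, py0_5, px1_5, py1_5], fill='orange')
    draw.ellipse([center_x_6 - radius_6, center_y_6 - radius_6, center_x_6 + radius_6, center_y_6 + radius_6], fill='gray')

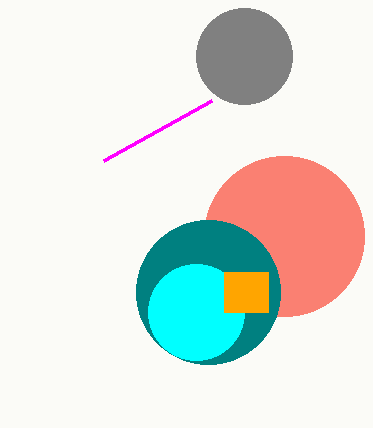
px1_1 = 212; py1_1 = 100; center_x_2 = 284; center_y_2 = 236; radius_2 = 80; center_x_3 = 208; center_y_3 = 292; radius_3 = 72; center_x_4 = 196; center_y_4 = 312; px0_5 = 224; py0_5 = 272; px1_5 = 268; py1_5 = 312; center_x_6 = 244; center_y_6 = 56; radius_6 = 48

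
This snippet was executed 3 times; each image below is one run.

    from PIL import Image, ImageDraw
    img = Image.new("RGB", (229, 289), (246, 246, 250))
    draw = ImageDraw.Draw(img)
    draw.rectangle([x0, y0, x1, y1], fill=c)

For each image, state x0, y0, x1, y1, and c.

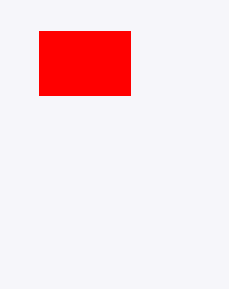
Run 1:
x0 = 39
y0 = 31
x1 = 130
y1 = 95
c = 'red'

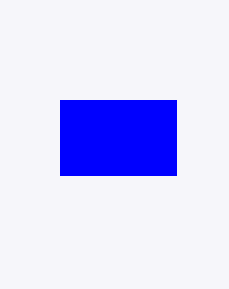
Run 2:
x0 = 60
y0 = 100
x1 = 176
y1 = 175
c = 'blue'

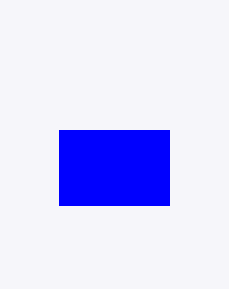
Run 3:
x0 = 59, y0 = 130, x1 = 169, y1 = 205, c = 'blue'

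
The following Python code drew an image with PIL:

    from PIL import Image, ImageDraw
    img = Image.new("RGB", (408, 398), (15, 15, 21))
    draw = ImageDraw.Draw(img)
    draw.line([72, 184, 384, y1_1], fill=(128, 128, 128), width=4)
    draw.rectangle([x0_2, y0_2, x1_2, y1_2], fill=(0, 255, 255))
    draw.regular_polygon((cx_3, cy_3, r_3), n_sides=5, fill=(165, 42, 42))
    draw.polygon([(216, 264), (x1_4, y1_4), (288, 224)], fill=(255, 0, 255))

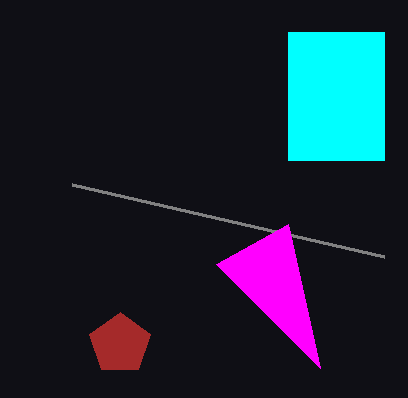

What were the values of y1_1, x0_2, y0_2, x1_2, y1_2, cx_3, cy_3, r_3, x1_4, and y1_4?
y1_1 = 256, x0_2 = 288, y0_2 = 32, x1_2 = 384, y1_2 = 160, cx_3 = 120, cy_3 = 344, r_3 = 32, x1_4 = 320, y1_4 = 368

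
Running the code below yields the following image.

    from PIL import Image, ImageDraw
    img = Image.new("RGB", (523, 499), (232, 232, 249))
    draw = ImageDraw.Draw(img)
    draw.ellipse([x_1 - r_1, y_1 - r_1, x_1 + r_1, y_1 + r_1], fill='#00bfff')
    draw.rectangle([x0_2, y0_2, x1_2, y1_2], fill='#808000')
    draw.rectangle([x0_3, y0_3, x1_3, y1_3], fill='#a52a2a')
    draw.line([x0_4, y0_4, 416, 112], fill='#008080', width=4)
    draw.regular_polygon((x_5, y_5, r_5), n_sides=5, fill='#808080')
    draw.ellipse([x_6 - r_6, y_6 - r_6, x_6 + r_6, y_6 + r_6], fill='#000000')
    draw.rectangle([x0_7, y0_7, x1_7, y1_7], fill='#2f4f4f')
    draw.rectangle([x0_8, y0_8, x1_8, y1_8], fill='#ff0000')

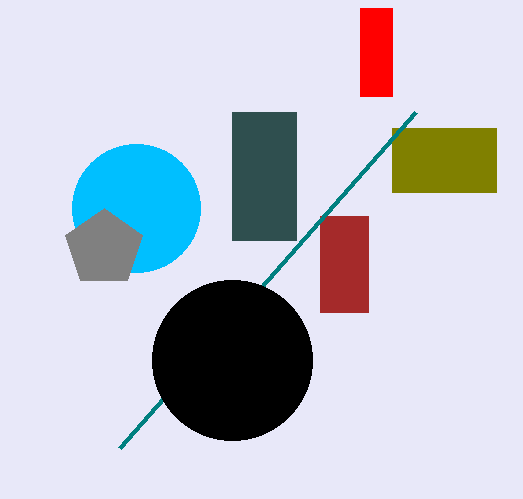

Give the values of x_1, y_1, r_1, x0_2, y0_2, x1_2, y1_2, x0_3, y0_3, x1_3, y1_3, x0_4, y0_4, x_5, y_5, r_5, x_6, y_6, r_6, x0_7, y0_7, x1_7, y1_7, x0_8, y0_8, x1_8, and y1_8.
x_1 = 136, y_1 = 208, r_1 = 64, x0_2 = 392, y0_2 = 128, x1_2 = 496, y1_2 = 192, x0_3 = 320, y0_3 = 216, x1_3 = 368, y1_3 = 312, x0_4 = 120, y0_4 = 448, x_5 = 104, y_5 = 248, r_5 = 40, x_6 = 232, y_6 = 360, r_6 = 80, x0_7 = 232, y0_7 = 112, x1_7 = 296, y1_7 = 240, x0_8 = 360, y0_8 = 8, x1_8 = 392, y1_8 = 96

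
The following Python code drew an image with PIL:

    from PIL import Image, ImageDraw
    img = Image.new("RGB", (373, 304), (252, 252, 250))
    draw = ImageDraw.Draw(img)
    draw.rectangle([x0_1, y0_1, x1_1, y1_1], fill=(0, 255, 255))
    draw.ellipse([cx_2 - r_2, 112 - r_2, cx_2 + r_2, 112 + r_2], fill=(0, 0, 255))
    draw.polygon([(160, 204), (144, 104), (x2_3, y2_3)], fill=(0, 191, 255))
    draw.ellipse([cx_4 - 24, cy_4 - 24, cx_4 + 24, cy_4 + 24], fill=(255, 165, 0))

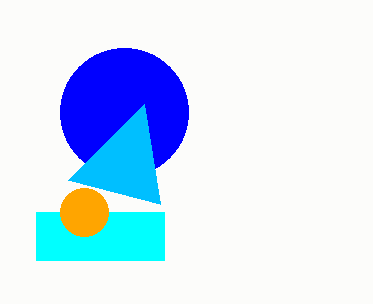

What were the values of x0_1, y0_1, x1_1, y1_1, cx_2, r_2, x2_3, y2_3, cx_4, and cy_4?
x0_1 = 36, y0_1 = 212, x1_1 = 164, y1_1 = 260, cx_2 = 124, r_2 = 64, x2_3 = 68, y2_3 = 180, cx_4 = 84, cy_4 = 212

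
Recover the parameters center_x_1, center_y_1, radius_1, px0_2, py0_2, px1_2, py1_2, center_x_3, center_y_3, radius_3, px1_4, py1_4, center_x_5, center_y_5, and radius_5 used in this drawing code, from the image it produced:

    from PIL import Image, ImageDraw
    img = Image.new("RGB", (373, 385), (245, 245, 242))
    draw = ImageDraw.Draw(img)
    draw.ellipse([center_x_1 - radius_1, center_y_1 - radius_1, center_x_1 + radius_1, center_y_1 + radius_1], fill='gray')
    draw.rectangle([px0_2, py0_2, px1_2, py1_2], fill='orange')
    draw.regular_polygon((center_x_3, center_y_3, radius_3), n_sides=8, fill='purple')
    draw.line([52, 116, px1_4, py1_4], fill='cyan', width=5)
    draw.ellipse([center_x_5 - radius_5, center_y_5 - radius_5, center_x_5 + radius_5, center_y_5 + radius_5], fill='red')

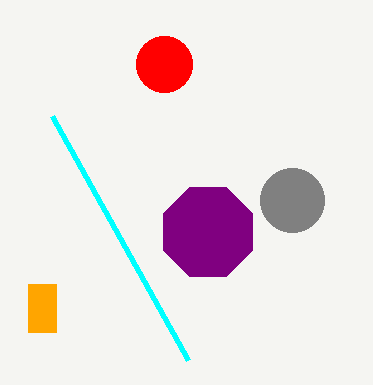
center_x_1 = 292; center_y_1 = 200; radius_1 = 32; px0_2 = 28; py0_2 = 284; px1_2 = 56; py1_2 = 332; center_x_3 = 208; center_y_3 = 232; radius_3 = 48; px1_4 = 188; py1_4 = 360; center_x_5 = 164; center_y_5 = 64; radius_5 = 28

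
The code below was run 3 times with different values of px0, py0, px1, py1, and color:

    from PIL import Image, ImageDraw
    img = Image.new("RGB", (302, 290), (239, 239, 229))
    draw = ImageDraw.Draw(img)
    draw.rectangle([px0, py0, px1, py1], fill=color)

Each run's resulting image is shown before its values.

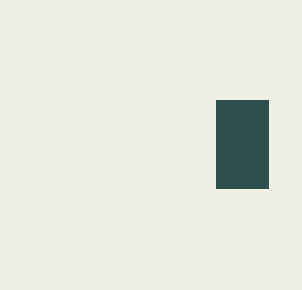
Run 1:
px0 = 216, py0 = 100, px1 = 268, py1 = 188, color = 'darkslategray'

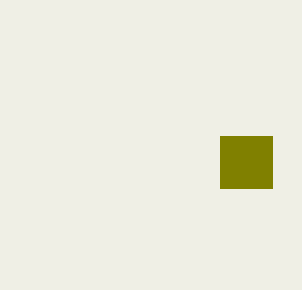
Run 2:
px0 = 220, py0 = 136, px1 = 272, py1 = 188, color = 'olive'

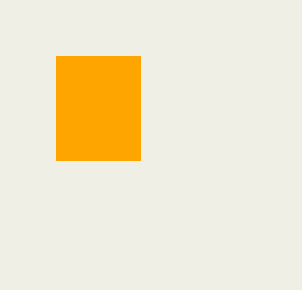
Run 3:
px0 = 56
py0 = 56
px1 = 140
py1 = 160
color = 'orange'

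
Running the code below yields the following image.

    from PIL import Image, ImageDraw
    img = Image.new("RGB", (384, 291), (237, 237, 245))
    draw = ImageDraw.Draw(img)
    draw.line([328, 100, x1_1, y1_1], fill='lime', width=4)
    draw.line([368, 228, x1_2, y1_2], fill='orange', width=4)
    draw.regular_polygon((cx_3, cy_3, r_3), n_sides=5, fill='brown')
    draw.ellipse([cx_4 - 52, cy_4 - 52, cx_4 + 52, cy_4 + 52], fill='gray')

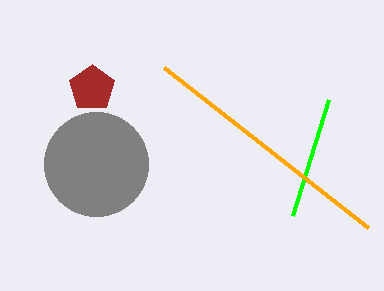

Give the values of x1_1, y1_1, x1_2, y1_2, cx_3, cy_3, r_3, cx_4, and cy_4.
x1_1 = 292
y1_1 = 216
x1_2 = 164
y1_2 = 68
cx_3 = 92
cy_3 = 88
r_3 = 24
cx_4 = 96
cy_4 = 164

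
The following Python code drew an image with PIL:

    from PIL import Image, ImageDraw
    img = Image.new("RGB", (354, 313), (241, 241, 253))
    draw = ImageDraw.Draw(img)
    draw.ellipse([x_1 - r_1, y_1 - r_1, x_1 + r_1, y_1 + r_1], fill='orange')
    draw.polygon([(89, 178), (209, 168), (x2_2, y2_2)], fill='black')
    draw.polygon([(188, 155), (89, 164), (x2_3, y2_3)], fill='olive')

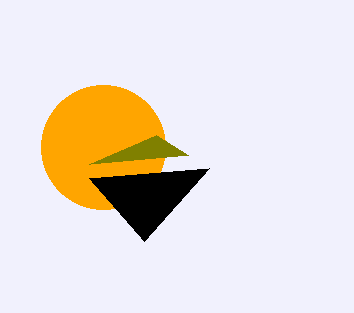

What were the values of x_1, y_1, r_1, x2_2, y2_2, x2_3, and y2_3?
x_1 = 103; y_1 = 147; r_1 = 62; x2_2 = 144; y2_2 = 241; x2_3 = 156; y2_3 = 135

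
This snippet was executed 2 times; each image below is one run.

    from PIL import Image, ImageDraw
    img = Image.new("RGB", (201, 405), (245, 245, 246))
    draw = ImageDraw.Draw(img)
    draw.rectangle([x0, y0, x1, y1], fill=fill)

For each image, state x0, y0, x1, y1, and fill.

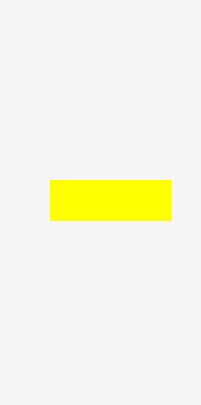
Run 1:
x0 = 50; y0 = 180; x1 = 170; y1 = 220; fill = 'yellow'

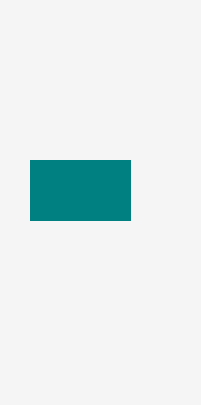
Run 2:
x0 = 30; y0 = 160; x1 = 130; y1 = 220; fill = 'teal'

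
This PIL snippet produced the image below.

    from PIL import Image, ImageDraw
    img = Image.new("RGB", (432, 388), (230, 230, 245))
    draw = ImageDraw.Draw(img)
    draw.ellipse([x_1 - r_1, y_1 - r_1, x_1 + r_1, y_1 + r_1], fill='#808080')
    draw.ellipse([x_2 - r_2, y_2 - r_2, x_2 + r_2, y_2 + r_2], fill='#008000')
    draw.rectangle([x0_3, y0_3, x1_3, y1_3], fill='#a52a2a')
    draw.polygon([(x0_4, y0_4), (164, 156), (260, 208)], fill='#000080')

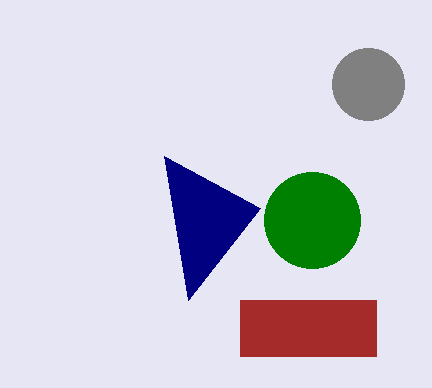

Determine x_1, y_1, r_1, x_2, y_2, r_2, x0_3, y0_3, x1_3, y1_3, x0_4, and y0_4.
x_1 = 368, y_1 = 84, r_1 = 36, x_2 = 312, y_2 = 220, r_2 = 48, x0_3 = 240, y0_3 = 300, x1_3 = 376, y1_3 = 356, x0_4 = 188, y0_4 = 300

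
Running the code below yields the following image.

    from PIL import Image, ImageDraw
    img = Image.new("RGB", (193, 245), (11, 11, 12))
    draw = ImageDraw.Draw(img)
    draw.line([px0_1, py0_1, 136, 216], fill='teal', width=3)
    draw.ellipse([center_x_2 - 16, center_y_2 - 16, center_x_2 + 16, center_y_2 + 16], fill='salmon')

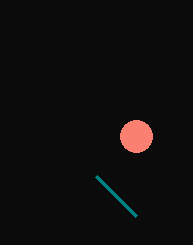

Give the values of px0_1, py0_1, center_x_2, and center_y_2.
px0_1 = 96, py0_1 = 176, center_x_2 = 136, center_y_2 = 136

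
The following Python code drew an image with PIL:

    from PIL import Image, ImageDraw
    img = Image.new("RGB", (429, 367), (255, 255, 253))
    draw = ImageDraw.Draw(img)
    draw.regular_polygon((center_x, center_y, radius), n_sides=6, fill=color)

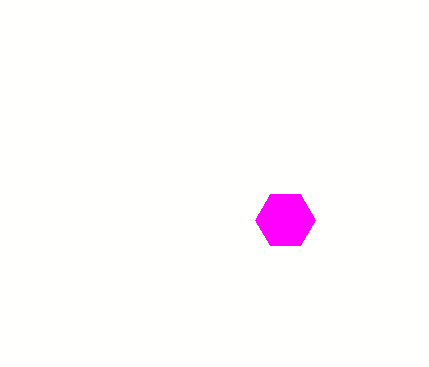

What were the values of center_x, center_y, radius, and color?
center_x = 285
center_y = 220
radius = 30
color = 'magenta'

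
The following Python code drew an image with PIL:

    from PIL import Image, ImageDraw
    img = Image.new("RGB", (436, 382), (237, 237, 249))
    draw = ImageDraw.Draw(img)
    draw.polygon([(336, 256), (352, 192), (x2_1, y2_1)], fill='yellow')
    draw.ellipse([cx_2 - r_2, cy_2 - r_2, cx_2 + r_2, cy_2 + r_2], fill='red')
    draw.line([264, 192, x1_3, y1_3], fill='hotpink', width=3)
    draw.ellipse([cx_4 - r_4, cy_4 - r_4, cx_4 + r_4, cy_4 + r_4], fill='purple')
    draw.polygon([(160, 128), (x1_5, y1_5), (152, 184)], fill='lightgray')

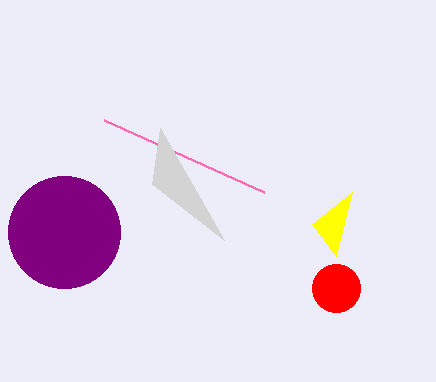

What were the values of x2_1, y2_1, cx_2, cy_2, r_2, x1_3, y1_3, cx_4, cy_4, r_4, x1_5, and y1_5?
x2_1 = 312, y2_1 = 224, cx_2 = 336, cy_2 = 288, r_2 = 24, x1_3 = 104, y1_3 = 120, cx_4 = 64, cy_4 = 232, r_4 = 56, x1_5 = 224, y1_5 = 240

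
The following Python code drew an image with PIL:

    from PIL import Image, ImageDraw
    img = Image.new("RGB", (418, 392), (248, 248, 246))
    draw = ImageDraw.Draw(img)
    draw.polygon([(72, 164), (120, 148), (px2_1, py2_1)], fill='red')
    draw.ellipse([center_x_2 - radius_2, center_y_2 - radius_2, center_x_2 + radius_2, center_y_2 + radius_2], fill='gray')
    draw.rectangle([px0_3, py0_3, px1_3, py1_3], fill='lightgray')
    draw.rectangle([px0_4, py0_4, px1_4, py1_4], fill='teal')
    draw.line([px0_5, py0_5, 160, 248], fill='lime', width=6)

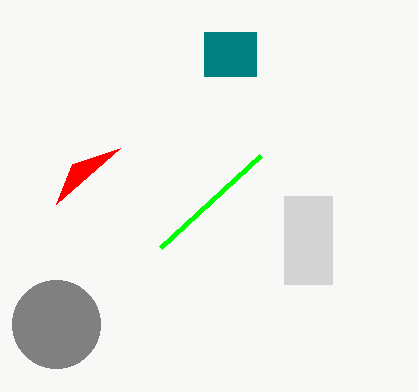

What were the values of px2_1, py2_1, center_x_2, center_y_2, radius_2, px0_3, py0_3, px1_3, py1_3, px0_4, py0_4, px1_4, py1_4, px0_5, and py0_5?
px2_1 = 56
py2_1 = 204
center_x_2 = 56
center_y_2 = 324
radius_2 = 44
px0_3 = 284
py0_3 = 196
px1_3 = 332
py1_3 = 284
px0_4 = 204
py0_4 = 32
px1_4 = 256
py1_4 = 76
px0_5 = 260
py0_5 = 156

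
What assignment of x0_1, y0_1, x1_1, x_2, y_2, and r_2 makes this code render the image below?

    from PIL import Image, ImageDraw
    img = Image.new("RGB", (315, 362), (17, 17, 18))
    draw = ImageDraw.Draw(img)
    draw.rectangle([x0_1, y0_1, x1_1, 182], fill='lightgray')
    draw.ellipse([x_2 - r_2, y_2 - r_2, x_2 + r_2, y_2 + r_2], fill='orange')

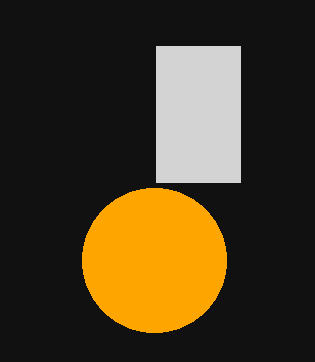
x0_1 = 156; y0_1 = 46; x1_1 = 240; x_2 = 154; y_2 = 260; r_2 = 72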